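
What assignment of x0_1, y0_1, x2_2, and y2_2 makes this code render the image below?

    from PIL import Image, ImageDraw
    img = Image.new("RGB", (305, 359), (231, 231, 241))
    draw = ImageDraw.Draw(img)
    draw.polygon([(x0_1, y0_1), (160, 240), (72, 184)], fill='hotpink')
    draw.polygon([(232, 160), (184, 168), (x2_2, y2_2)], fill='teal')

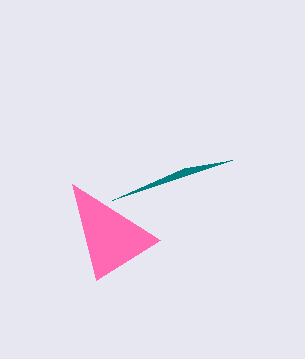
x0_1 = 96, y0_1 = 280, x2_2 = 112, y2_2 = 200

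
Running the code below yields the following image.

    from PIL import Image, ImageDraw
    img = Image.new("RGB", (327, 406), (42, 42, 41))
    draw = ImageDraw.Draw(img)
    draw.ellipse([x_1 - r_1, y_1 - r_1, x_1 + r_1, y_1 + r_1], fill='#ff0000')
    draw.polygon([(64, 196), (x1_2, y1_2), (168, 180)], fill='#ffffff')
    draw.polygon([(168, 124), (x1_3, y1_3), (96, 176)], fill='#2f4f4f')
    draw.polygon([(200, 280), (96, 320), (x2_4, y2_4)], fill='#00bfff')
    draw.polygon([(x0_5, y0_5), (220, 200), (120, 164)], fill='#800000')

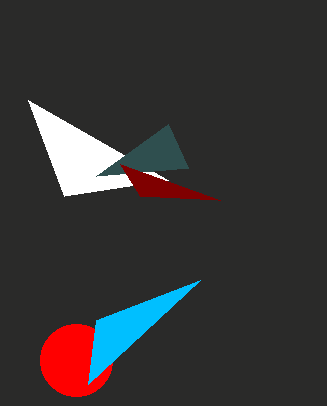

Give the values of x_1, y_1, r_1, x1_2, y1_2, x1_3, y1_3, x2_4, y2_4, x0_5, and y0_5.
x_1 = 76; y_1 = 360; r_1 = 36; x1_2 = 28; y1_2 = 100; x1_3 = 188; y1_3 = 168; x2_4 = 88; y2_4 = 384; x0_5 = 140; y0_5 = 196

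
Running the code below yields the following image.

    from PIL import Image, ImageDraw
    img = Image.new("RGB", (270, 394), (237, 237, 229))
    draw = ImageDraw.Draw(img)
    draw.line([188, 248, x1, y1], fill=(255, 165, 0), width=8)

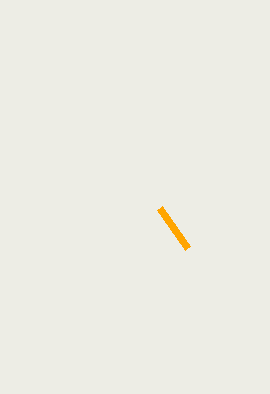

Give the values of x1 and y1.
x1 = 160, y1 = 208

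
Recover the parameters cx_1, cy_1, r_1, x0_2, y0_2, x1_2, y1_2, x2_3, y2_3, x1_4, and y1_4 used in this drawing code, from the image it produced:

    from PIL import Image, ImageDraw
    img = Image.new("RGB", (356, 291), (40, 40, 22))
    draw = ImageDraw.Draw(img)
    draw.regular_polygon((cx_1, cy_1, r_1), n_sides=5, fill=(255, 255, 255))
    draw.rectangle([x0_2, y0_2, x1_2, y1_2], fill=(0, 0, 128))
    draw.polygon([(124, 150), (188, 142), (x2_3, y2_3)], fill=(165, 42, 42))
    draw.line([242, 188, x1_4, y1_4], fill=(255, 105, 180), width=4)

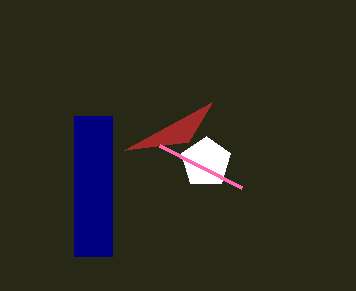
cx_1 = 206
cy_1 = 162
r_1 = 26
x0_2 = 74
y0_2 = 116
x1_2 = 112
y1_2 = 256
x2_3 = 212
y2_3 = 102
x1_4 = 160
y1_4 = 146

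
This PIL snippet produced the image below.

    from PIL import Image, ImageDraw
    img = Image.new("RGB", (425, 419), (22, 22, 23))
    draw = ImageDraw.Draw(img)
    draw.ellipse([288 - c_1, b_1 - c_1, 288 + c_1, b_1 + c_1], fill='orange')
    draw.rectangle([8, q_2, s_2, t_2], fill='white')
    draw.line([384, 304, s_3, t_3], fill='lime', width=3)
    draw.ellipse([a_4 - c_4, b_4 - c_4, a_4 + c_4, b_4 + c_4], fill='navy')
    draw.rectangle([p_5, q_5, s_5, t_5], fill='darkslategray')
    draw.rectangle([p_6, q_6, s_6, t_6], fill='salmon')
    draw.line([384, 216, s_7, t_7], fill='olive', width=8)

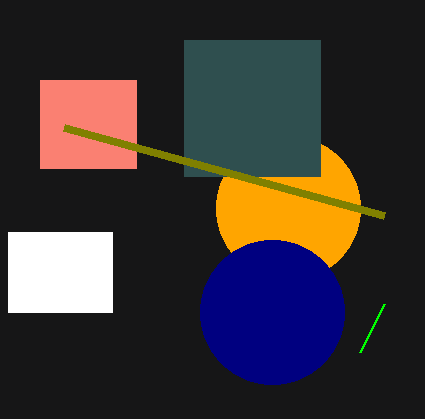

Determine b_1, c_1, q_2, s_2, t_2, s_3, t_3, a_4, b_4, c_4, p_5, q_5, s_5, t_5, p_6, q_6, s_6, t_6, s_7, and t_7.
b_1 = 208; c_1 = 72; q_2 = 232; s_2 = 112; t_2 = 312; s_3 = 360; t_3 = 352; a_4 = 272; b_4 = 312; c_4 = 72; p_5 = 184; q_5 = 40; s_5 = 320; t_5 = 176; p_6 = 40; q_6 = 80; s_6 = 136; t_6 = 168; s_7 = 64; t_7 = 128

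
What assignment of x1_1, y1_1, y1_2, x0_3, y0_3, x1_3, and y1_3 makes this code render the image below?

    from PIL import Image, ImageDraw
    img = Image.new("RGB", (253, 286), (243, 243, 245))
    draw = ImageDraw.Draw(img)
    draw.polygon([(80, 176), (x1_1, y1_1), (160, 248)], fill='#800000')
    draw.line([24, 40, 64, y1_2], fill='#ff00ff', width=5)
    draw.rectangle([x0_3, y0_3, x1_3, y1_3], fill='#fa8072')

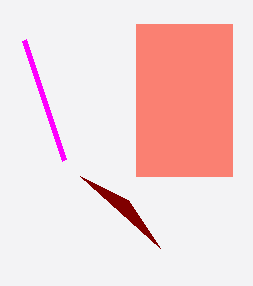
x1_1 = 128
y1_1 = 200
y1_2 = 160
x0_3 = 136
y0_3 = 24
x1_3 = 232
y1_3 = 176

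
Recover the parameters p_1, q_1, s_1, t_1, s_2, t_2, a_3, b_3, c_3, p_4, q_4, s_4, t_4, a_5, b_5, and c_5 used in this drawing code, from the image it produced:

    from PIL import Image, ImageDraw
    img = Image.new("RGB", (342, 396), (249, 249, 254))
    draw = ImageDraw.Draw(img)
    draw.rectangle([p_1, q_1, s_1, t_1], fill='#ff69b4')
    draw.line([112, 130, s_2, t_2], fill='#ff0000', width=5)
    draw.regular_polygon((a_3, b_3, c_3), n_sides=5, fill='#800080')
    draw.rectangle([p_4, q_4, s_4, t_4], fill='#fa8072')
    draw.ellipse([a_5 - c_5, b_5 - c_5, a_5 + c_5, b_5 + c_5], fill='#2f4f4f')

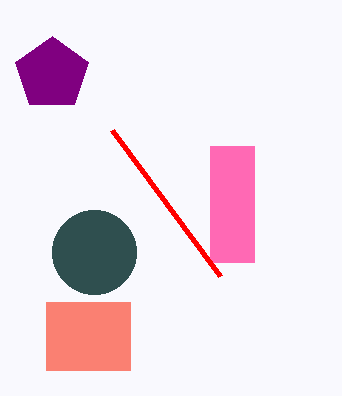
p_1 = 210; q_1 = 146; s_1 = 254; t_1 = 262; s_2 = 220; t_2 = 276; a_3 = 52; b_3 = 74; c_3 = 38; p_4 = 46; q_4 = 302; s_4 = 130; t_4 = 370; a_5 = 94; b_5 = 252; c_5 = 42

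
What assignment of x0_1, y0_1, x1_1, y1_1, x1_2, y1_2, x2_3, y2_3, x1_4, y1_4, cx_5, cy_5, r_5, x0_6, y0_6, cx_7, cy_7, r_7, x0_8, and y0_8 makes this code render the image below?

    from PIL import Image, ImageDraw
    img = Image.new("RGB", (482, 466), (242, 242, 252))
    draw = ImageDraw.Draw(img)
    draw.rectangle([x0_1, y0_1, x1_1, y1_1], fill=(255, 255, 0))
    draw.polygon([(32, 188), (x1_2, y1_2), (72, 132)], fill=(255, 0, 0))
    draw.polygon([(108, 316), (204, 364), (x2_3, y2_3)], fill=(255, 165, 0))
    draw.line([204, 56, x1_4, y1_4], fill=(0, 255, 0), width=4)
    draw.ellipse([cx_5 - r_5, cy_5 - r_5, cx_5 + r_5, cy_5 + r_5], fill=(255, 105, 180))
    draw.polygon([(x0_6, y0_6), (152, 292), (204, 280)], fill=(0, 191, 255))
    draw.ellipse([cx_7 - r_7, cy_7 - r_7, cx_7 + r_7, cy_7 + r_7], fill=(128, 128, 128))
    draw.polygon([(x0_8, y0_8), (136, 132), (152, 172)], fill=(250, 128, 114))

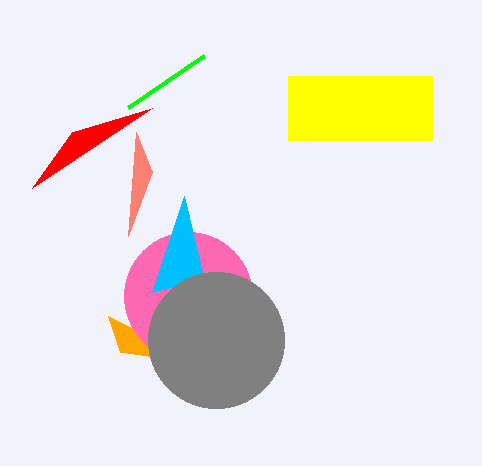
x0_1 = 288, y0_1 = 76, x1_1 = 432, y1_1 = 140, x1_2 = 152, y1_2 = 108, x2_3 = 120, y2_3 = 352, x1_4 = 128, y1_4 = 108, cx_5 = 188, cy_5 = 296, r_5 = 64, x0_6 = 184, y0_6 = 196, cx_7 = 216, cy_7 = 340, r_7 = 68, x0_8 = 128, y0_8 = 236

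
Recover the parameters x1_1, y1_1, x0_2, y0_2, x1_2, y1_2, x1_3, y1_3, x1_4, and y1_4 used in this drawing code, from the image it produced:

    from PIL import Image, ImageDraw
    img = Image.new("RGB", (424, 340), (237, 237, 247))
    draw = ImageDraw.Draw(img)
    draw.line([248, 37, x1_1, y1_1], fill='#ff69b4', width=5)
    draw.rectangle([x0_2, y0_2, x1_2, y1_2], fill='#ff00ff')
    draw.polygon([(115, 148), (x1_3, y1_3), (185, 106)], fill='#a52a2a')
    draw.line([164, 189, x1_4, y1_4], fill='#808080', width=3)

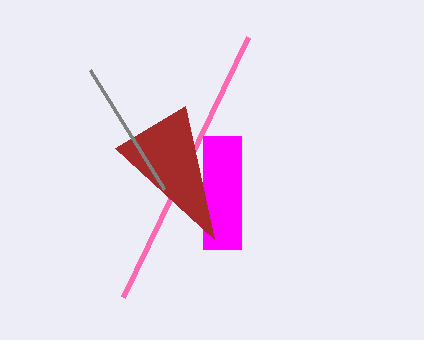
x1_1 = 123, y1_1 = 297, x0_2 = 203, y0_2 = 136, x1_2 = 241, y1_2 = 249, x1_3 = 214, y1_3 = 239, x1_4 = 90, y1_4 = 70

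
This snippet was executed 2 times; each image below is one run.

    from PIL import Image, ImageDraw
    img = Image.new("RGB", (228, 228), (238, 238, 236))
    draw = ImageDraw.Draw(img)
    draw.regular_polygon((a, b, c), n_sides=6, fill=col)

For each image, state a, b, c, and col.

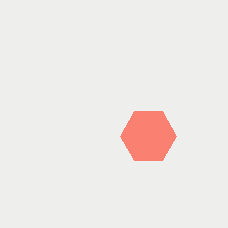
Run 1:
a = 148; b = 136; c = 28; col = 'salmon'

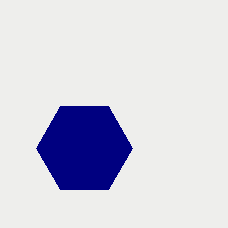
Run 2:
a = 84
b = 148
c = 48
col = 'navy'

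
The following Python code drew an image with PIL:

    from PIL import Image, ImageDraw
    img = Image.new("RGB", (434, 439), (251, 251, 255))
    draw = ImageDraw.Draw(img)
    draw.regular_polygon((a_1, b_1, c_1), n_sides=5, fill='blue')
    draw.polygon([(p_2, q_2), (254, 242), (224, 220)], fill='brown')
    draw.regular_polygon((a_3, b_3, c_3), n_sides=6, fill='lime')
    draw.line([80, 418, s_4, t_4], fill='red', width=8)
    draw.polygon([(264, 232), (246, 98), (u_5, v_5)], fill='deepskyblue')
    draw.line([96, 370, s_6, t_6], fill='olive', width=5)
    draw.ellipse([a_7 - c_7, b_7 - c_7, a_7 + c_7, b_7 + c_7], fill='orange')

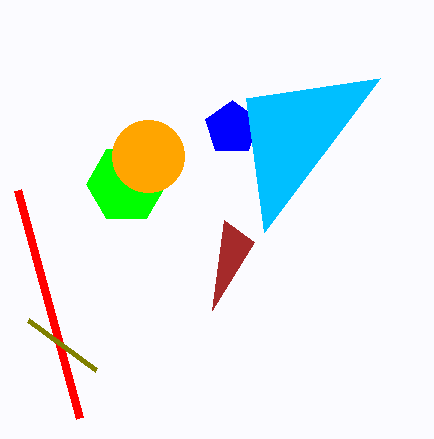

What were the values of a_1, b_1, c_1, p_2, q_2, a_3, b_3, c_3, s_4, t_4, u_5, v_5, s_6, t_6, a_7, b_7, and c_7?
a_1 = 232, b_1 = 128, c_1 = 28, p_2 = 212, q_2 = 310, a_3 = 126, b_3 = 184, c_3 = 40, s_4 = 18, t_4 = 190, u_5 = 380, v_5 = 78, s_6 = 28, t_6 = 320, a_7 = 148, b_7 = 156, c_7 = 36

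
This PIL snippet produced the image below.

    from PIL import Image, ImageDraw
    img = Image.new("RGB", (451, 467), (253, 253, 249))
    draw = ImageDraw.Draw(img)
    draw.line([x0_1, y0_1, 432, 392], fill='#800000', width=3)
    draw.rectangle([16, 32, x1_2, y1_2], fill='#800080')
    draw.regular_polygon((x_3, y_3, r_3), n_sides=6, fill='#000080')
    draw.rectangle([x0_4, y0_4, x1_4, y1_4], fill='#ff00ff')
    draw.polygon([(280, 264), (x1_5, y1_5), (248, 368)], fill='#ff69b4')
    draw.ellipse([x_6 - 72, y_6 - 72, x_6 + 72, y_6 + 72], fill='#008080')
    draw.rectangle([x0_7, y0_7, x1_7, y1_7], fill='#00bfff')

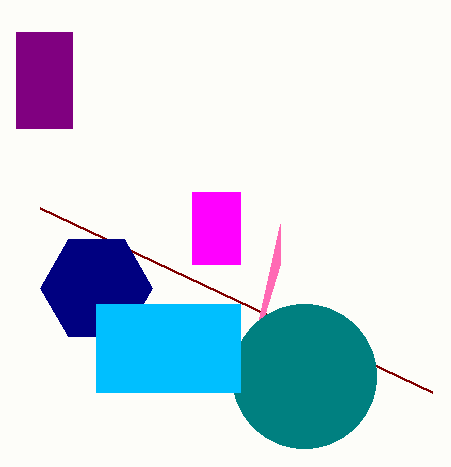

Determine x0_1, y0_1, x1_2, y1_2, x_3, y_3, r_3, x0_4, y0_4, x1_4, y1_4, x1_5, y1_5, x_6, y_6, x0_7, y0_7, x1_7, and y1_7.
x0_1 = 40, y0_1 = 208, x1_2 = 72, y1_2 = 128, x_3 = 96, y_3 = 288, r_3 = 56, x0_4 = 192, y0_4 = 192, x1_4 = 240, y1_4 = 264, x1_5 = 280, y1_5 = 224, x_6 = 304, y_6 = 376, x0_7 = 96, y0_7 = 304, x1_7 = 240, y1_7 = 392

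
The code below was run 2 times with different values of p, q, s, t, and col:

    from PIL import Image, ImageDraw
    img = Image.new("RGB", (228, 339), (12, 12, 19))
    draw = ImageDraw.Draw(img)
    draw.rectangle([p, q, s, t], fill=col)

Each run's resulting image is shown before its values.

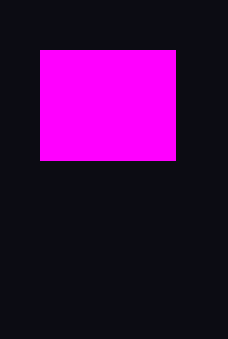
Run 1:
p = 40, q = 50, s = 175, t = 160, col = 'magenta'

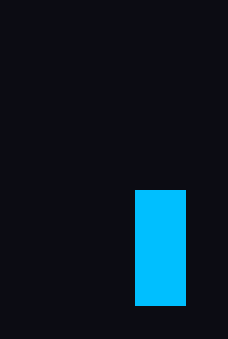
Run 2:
p = 135; q = 190; s = 185; t = 305; col = 'deepskyblue'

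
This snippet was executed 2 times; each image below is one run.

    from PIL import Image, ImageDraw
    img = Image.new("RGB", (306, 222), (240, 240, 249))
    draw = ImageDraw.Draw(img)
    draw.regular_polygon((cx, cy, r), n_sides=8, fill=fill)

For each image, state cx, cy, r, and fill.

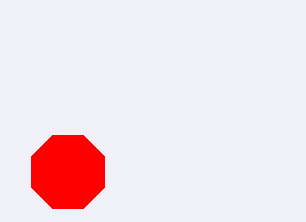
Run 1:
cx = 68, cy = 172, r = 40, fill = 'red'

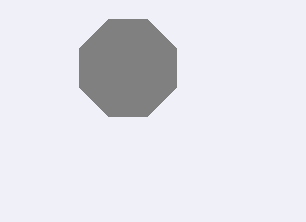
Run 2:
cx = 128; cy = 68; r = 52; fill = 'gray'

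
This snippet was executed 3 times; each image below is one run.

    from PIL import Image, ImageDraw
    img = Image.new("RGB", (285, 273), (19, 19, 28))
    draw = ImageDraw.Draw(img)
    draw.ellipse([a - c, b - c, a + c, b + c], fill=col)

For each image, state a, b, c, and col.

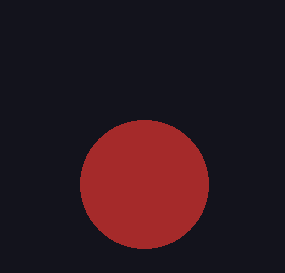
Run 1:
a = 144, b = 184, c = 64, col = 'brown'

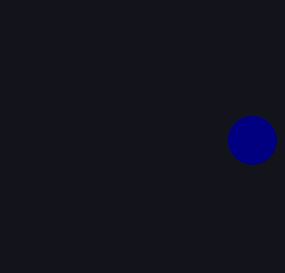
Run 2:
a = 252
b = 140
c = 24
col = 'navy'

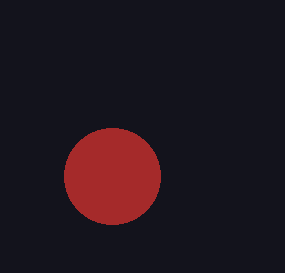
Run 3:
a = 112, b = 176, c = 48, col = 'brown'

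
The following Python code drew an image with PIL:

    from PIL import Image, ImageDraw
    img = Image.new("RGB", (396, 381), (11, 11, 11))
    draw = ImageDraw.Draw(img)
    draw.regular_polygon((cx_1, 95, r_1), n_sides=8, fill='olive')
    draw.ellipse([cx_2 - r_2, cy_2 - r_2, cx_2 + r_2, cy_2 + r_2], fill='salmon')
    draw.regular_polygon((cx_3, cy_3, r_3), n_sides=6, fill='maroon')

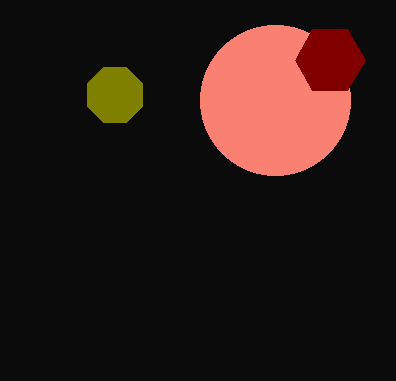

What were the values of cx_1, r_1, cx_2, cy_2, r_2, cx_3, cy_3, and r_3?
cx_1 = 115; r_1 = 30; cx_2 = 275; cy_2 = 100; r_2 = 75; cx_3 = 330; cy_3 = 60; r_3 = 35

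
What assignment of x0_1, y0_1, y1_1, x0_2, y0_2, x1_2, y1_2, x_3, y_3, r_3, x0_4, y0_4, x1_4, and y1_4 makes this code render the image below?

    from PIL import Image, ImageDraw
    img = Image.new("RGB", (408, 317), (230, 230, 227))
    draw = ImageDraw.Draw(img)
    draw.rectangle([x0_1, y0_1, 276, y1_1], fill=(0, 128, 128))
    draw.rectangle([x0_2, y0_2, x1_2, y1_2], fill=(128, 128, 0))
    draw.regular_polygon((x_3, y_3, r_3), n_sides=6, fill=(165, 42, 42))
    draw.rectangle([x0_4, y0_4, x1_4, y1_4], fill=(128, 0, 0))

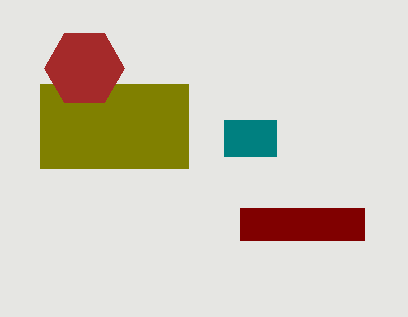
x0_1 = 224
y0_1 = 120
y1_1 = 156
x0_2 = 40
y0_2 = 84
x1_2 = 188
y1_2 = 168
x_3 = 84
y_3 = 68
r_3 = 40
x0_4 = 240
y0_4 = 208
x1_4 = 364
y1_4 = 240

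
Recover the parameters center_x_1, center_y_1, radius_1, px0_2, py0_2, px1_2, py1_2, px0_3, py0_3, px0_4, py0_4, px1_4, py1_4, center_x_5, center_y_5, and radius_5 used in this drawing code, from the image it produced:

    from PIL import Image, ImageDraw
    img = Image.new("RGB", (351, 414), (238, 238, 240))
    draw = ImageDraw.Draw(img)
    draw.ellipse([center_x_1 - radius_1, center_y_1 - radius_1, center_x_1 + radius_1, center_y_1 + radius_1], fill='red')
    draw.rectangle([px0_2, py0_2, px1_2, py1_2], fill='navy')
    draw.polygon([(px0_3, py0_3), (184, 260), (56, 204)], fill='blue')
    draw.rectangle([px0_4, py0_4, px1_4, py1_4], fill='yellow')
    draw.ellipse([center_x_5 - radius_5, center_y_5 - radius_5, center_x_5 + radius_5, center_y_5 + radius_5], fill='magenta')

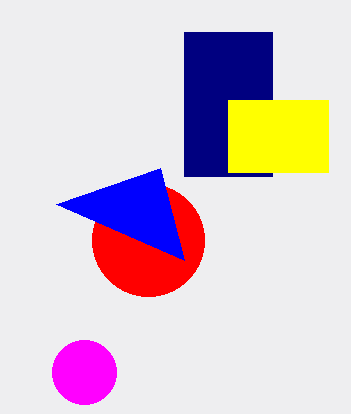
center_x_1 = 148
center_y_1 = 240
radius_1 = 56
px0_2 = 184
py0_2 = 32
px1_2 = 272
py1_2 = 176
px0_3 = 160
py0_3 = 168
px0_4 = 228
py0_4 = 100
px1_4 = 328
py1_4 = 172
center_x_5 = 84
center_y_5 = 372
radius_5 = 32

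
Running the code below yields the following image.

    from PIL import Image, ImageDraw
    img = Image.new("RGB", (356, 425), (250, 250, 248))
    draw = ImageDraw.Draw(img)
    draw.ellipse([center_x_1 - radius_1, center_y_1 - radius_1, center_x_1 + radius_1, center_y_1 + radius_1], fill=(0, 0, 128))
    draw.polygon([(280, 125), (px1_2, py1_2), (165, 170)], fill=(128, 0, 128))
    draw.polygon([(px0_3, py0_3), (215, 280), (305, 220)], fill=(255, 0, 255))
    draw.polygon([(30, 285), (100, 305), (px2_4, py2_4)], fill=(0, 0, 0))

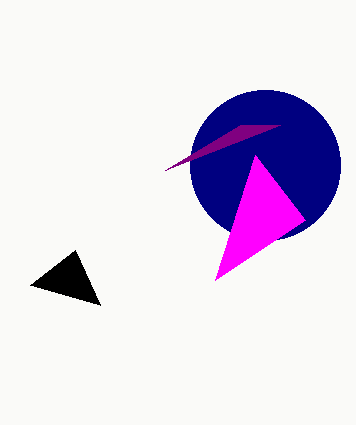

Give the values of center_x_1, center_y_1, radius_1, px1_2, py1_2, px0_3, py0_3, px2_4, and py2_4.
center_x_1 = 265, center_y_1 = 165, radius_1 = 75, px1_2 = 240, py1_2 = 125, px0_3 = 255, py0_3 = 155, px2_4 = 75, py2_4 = 250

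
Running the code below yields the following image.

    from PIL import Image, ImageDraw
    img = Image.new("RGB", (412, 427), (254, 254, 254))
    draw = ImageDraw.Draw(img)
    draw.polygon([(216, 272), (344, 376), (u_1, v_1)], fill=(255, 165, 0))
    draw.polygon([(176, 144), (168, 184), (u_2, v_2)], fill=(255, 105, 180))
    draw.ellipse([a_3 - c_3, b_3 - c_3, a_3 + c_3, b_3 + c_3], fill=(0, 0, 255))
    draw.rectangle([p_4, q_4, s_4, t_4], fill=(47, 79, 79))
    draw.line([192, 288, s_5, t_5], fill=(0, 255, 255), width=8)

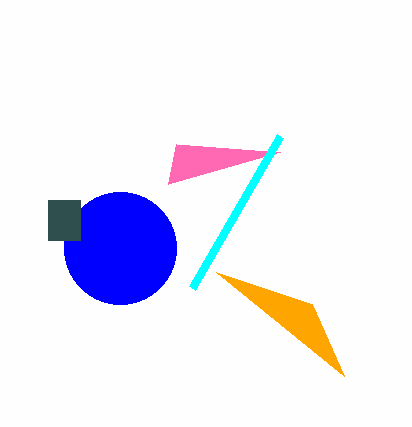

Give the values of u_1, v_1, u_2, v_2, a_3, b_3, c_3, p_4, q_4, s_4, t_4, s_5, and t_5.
u_1 = 312
v_1 = 304
u_2 = 280
v_2 = 152
a_3 = 120
b_3 = 248
c_3 = 56
p_4 = 48
q_4 = 200
s_4 = 80
t_4 = 240
s_5 = 280
t_5 = 136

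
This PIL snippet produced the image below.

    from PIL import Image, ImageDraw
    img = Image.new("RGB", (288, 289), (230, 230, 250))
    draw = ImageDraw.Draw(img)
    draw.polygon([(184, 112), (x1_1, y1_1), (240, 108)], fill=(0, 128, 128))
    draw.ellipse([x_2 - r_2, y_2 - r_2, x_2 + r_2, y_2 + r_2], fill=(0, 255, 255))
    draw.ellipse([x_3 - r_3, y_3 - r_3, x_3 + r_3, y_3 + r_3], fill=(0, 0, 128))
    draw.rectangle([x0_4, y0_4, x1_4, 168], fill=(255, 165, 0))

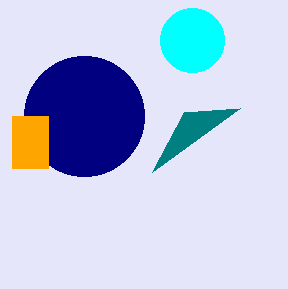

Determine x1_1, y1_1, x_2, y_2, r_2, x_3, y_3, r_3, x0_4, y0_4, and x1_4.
x1_1 = 152, y1_1 = 172, x_2 = 192, y_2 = 40, r_2 = 32, x_3 = 84, y_3 = 116, r_3 = 60, x0_4 = 12, y0_4 = 116, x1_4 = 48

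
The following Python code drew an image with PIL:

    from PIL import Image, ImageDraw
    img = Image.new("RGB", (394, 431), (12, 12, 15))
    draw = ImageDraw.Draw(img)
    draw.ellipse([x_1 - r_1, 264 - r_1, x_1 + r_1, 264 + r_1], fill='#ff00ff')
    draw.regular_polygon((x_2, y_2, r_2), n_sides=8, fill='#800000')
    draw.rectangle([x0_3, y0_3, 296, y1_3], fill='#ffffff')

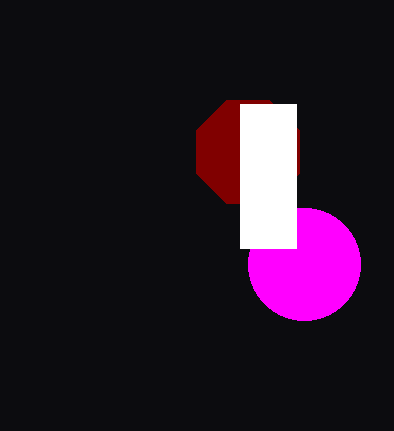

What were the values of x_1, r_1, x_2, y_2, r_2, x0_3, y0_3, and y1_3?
x_1 = 304
r_1 = 56
x_2 = 248
y_2 = 152
r_2 = 56
x0_3 = 240
y0_3 = 104
y1_3 = 248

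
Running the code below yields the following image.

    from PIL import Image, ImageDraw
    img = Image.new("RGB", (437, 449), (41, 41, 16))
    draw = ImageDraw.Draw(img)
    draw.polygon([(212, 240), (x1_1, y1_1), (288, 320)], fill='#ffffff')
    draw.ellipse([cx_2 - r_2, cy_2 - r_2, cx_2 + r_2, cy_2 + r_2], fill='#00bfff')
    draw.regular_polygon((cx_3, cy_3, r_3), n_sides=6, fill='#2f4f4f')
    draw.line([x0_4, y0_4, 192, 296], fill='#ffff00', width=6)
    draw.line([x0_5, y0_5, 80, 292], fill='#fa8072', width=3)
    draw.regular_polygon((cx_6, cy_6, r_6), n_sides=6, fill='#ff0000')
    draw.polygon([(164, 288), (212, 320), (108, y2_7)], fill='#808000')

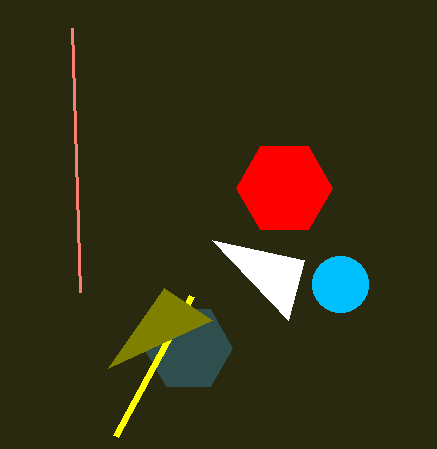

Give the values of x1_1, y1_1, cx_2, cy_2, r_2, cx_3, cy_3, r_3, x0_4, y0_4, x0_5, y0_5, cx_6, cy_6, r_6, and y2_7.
x1_1 = 304, y1_1 = 260, cx_2 = 340, cy_2 = 284, r_2 = 28, cx_3 = 188, cy_3 = 348, r_3 = 44, x0_4 = 116, y0_4 = 436, x0_5 = 72, y0_5 = 28, cx_6 = 284, cy_6 = 188, r_6 = 48, y2_7 = 368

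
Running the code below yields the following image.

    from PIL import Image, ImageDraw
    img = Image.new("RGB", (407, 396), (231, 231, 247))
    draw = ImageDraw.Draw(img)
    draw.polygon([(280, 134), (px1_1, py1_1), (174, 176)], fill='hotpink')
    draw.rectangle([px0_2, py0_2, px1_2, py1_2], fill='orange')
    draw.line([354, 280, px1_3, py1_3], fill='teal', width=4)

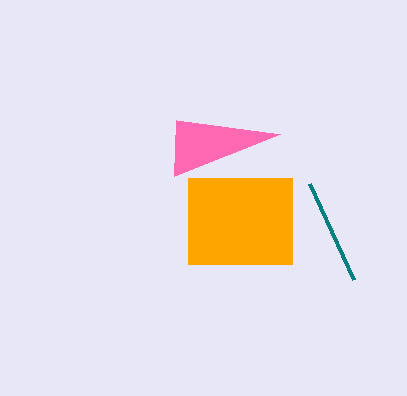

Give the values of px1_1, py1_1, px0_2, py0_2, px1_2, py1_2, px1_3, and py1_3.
px1_1 = 176
py1_1 = 120
px0_2 = 188
py0_2 = 178
px1_2 = 292
py1_2 = 264
px1_3 = 310
py1_3 = 184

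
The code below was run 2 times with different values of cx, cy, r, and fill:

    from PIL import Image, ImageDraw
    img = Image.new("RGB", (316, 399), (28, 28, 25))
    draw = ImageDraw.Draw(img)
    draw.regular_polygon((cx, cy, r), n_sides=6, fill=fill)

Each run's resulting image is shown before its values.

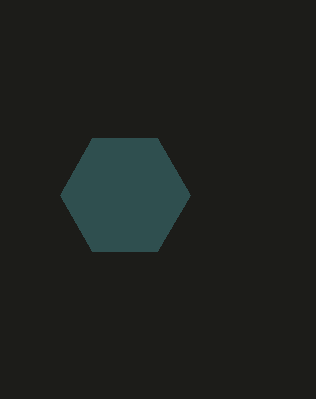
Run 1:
cx = 125, cy = 195, r = 65, fill = 'darkslategray'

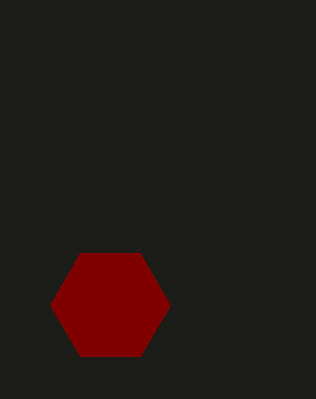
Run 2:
cx = 110, cy = 305, r = 60, fill = 'maroon'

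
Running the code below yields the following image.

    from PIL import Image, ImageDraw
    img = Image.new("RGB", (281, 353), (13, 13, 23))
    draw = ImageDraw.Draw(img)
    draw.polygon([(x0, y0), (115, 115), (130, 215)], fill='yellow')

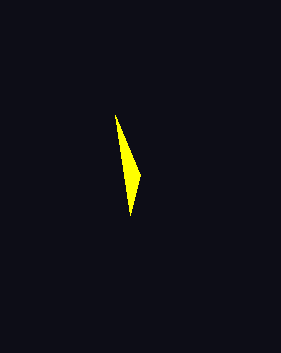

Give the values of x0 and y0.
x0 = 140
y0 = 175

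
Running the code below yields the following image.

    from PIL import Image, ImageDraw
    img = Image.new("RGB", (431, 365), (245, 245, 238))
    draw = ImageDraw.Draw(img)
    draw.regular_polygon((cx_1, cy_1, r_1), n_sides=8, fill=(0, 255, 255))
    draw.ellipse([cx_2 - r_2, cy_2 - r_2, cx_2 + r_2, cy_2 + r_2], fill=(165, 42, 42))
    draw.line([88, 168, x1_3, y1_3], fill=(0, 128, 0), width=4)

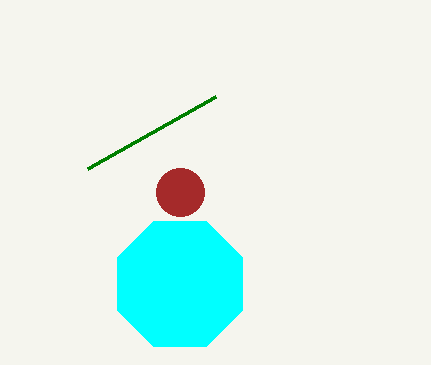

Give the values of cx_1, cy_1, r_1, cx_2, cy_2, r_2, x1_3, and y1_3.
cx_1 = 180
cy_1 = 284
r_1 = 68
cx_2 = 180
cy_2 = 192
r_2 = 24
x1_3 = 216
y1_3 = 96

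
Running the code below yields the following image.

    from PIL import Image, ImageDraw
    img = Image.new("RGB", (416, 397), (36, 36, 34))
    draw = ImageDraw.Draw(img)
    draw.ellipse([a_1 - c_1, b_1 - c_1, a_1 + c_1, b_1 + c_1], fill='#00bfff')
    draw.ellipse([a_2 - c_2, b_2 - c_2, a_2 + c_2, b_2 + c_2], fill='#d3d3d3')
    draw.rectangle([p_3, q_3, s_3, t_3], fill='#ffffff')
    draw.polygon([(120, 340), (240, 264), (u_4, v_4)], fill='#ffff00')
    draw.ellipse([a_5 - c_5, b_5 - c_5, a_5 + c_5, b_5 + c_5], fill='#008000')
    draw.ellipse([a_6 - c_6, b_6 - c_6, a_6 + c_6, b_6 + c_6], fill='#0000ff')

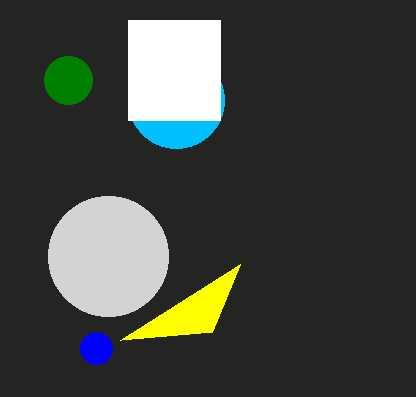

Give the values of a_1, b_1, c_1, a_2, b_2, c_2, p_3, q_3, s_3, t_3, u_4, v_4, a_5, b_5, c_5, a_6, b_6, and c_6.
a_1 = 176, b_1 = 100, c_1 = 48, a_2 = 108, b_2 = 256, c_2 = 60, p_3 = 128, q_3 = 20, s_3 = 220, t_3 = 120, u_4 = 212, v_4 = 332, a_5 = 68, b_5 = 80, c_5 = 24, a_6 = 96, b_6 = 348, c_6 = 16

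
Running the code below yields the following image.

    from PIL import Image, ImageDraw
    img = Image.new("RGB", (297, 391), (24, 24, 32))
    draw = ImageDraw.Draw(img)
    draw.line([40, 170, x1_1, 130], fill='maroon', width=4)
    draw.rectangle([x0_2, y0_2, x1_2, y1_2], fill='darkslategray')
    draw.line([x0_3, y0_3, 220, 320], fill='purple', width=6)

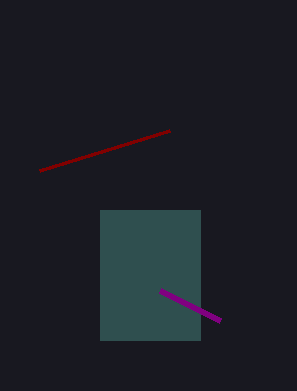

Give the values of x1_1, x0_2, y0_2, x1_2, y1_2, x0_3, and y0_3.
x1_1 = 170, x0_2 = 100, y0_2 = 210, x1_2 = 200, y1_2 = 340, x0_3 = 160, y0_3 = 290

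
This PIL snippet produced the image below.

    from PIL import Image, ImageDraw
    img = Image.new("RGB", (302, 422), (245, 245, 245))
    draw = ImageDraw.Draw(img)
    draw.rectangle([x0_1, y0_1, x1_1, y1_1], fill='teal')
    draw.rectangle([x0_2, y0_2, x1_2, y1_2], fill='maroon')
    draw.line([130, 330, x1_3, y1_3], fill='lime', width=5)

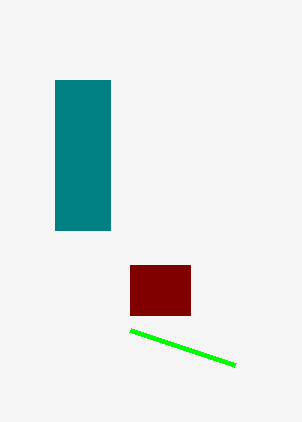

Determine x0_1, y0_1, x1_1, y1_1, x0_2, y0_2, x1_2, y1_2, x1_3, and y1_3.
x0_1 = 55
y0_1 = 80
x1_1 = 110
y1_1 = 230
x0_2 = 130
y0_2 = 265
x1_2 = 190
y1_2 = 315
x1_3 = 235
y1_3 = 365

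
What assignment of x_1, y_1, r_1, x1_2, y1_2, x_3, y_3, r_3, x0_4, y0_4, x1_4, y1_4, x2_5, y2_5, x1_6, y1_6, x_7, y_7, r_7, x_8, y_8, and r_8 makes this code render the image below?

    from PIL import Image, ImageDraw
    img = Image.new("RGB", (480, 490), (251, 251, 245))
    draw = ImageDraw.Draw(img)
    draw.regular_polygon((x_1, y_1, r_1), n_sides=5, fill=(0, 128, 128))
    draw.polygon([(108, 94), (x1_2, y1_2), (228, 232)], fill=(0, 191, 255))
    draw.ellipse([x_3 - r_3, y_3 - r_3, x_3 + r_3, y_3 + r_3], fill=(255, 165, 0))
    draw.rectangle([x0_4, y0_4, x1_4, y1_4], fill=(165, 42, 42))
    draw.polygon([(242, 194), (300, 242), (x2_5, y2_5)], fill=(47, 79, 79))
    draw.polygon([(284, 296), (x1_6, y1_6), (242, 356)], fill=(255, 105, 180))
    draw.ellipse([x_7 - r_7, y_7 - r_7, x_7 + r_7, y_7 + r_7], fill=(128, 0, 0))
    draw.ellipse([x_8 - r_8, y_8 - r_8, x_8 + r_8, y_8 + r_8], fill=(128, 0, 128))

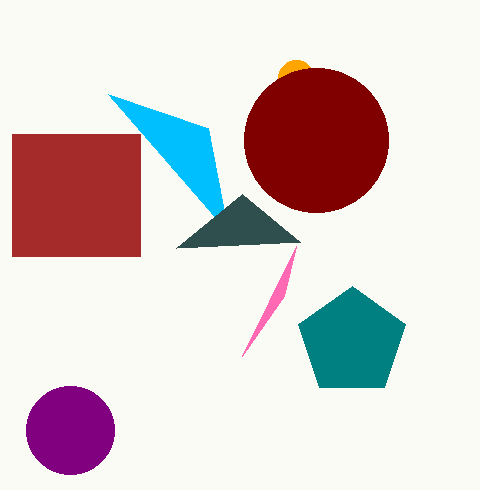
x_1 = 352
y_1 = 342
r_1 = 56
x1_2 = 208
y1_2 = 128
x_3 = 296
y_3 = 78
r_3 = 18
x0_4 = 12
y0_4 = 134
x1_4 = 140
y1_4 = 256
x2_5 = 176
y2_5 = 248
x1_6 = 296
y1_6 = 246
x_7 = 316
y_7 = 140
r_7 = 72
x_8 = 70
y_8 = 430
r_8 = 44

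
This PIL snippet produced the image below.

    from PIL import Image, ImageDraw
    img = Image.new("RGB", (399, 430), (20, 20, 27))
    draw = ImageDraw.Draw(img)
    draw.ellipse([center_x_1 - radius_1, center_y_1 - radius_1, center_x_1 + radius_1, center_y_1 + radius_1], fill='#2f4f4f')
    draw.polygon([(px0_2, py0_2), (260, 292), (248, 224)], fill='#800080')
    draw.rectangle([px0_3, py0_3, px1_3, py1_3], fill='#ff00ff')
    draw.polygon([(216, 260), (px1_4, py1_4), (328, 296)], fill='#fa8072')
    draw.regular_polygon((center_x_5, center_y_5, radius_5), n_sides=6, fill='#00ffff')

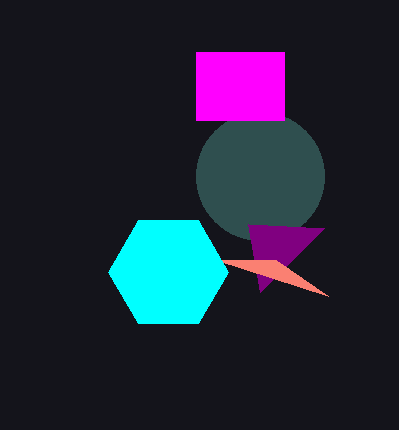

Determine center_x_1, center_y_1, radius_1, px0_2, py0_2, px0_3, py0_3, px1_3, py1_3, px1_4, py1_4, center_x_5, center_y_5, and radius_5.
center_x_1 = 260
center_y_1 = 176
radius_1 = 64
px0_2 = 324
py0_2 = 228
px0_3 = 196
py0_3 = 52
px1_3 = 284
py1_3 = 120
px1_4 = 276
py1_4 = 260
center_x_5 = 168
center_y_5 = 272
radius_5 = 60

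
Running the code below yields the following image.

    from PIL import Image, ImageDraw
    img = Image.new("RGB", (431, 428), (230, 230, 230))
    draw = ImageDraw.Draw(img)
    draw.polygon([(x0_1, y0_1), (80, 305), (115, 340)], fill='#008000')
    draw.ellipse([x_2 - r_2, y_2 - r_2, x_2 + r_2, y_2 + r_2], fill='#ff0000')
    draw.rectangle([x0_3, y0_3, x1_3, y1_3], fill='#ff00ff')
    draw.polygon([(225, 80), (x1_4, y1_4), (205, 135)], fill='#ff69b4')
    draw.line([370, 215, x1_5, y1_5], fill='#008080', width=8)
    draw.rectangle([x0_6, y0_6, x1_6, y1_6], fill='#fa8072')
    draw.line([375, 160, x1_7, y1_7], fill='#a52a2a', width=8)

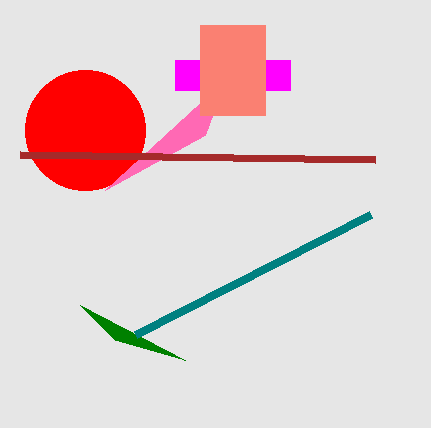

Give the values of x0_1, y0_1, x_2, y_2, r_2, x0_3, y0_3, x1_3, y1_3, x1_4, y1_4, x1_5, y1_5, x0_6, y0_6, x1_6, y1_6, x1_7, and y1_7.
x0_1 = 185, y0_1 = 360, x_2 = 85, y_2 = 130, r_2 = 60, x0_3 = 175, y0_3 = 60, x1_3 = 290, y1_3 = 90, x1_4 = 105, y1_4 = 190, x1_5 = 135, y1_5 = 335, x0_6 = 200, y0_6 = 25, x1_6 = 265, y1_6 = 115, x1_7 = 20, y1_7 = 155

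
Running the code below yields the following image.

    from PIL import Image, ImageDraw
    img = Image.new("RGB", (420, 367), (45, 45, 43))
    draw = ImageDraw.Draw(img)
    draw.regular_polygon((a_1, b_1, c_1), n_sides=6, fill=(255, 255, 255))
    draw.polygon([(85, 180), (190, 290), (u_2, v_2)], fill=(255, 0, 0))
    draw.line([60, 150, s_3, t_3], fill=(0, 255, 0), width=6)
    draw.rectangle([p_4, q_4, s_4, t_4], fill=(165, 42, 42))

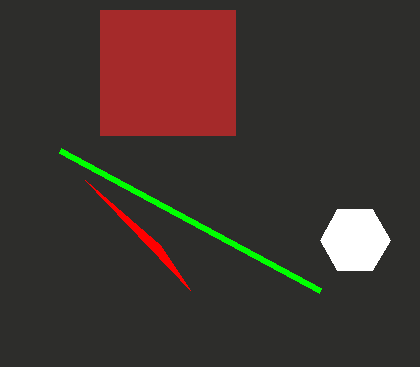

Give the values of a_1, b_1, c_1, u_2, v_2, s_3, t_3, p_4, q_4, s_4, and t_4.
a_1 = 355
b_1 = 240
c_1 = 35
u_2 = 160
v_2 = 245
s_3 = 320
t_3 = 290
p_4 = 100
q_4 = 10
s_4 = 235
t_4 = 135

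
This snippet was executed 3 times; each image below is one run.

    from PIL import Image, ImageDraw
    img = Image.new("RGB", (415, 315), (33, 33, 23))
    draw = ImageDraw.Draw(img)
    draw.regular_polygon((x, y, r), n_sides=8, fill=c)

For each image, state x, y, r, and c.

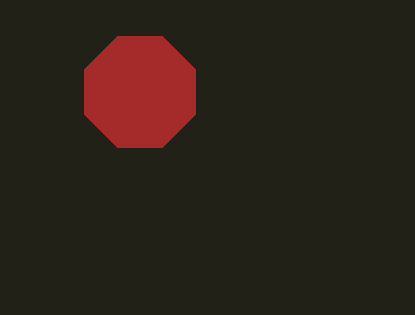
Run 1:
x = 140
y = 92
r = 60
c = 'brown'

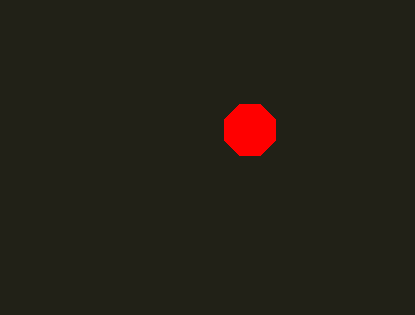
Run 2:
x = 250
y = 130
r = 28
c = 'red'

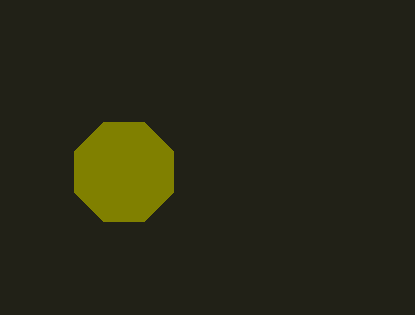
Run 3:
x = 124, y = 172, r = 54, c = 'olive'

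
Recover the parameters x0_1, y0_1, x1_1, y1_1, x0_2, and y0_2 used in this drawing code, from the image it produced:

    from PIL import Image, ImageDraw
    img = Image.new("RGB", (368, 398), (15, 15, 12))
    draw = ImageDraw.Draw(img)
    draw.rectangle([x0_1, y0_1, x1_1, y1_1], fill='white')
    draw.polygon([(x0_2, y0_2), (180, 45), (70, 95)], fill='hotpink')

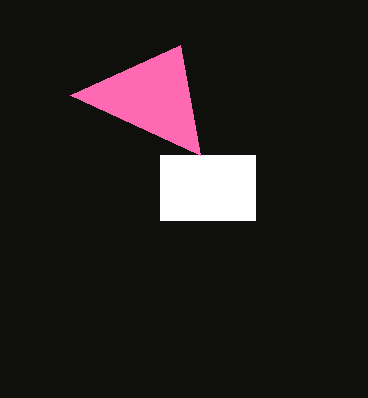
x0_1 = 160
y0_1 = 155
x1_1 = 255
y1_1 = 220
x0_2 = 200
y0_2 = 155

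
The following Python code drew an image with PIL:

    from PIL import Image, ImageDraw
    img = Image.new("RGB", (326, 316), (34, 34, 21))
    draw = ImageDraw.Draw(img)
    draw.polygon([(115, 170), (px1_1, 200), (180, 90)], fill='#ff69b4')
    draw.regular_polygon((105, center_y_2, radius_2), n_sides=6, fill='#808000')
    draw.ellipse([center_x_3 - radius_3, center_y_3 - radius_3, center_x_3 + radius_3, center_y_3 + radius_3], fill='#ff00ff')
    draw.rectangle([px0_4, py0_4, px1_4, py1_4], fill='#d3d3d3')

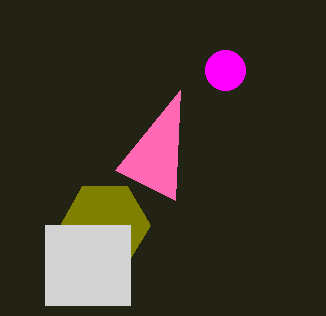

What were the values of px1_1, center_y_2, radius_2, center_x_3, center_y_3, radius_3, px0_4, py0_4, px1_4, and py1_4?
px1_1 = 175, center_y_2 = 225, radius_2 = 45, center_x_3 = 225, center_y_3 = 70, radius_3 = 20, px0_4 = 45, py0_4 = 225, px1_4 = 130, py1_4 = 305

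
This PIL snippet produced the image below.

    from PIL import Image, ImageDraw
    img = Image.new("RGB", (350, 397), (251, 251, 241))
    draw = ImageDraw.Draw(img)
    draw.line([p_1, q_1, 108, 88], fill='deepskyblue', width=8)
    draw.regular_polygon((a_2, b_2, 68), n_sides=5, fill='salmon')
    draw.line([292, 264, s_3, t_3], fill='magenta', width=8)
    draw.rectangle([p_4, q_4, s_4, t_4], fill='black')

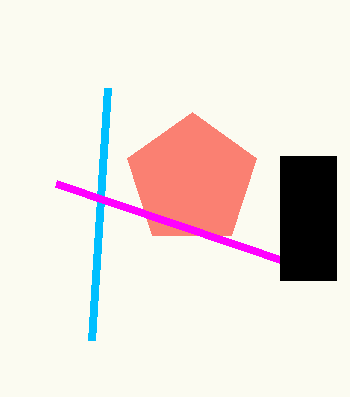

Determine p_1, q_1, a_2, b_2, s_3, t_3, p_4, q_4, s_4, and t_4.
p_1 = 92
q_1 = 340
a_2 = 192
b_2 = 180
s_3 = 56
t_3 = 184
p_4 = 280
q_4 = 156
s_4 = 336
t_4 = 280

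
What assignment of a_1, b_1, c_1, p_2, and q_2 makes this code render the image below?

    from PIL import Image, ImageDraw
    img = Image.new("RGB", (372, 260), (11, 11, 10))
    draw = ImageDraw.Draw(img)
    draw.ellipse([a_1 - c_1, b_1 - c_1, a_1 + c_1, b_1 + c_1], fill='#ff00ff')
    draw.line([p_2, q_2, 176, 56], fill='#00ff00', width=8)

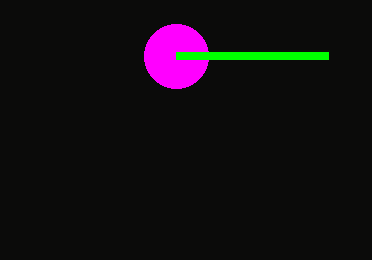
a_1 = 176, b_1 = 56, c_1 = 32, p_2 = 328, q_2 = 56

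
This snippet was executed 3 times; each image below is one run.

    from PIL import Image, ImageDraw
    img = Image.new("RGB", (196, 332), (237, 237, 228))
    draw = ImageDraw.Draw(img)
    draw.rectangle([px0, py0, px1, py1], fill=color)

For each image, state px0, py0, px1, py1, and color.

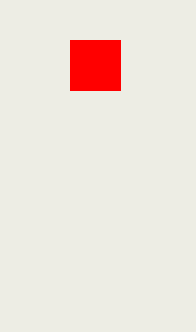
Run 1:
px0 = 70; py0 = 40; px1 = 120; py1 = 90; color = 'red'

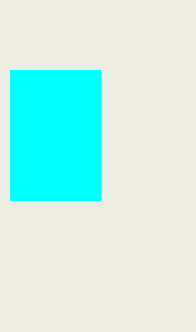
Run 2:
px0 = 10, py0 = 70, px1 = 100, py1 = 200, color = 'cyan'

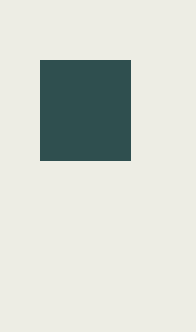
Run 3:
px0 = 40; py0 = 60; px1 = 130; py1 = 160; color = 'darkslategray'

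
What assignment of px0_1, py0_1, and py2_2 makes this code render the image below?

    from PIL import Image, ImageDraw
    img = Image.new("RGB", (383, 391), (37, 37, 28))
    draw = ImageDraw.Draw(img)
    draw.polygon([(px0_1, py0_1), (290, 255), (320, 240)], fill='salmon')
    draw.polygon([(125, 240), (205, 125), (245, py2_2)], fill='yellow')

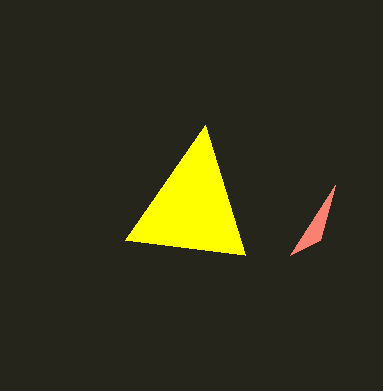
px0_1 = 335; py0_1 = 185; py2_2 = 255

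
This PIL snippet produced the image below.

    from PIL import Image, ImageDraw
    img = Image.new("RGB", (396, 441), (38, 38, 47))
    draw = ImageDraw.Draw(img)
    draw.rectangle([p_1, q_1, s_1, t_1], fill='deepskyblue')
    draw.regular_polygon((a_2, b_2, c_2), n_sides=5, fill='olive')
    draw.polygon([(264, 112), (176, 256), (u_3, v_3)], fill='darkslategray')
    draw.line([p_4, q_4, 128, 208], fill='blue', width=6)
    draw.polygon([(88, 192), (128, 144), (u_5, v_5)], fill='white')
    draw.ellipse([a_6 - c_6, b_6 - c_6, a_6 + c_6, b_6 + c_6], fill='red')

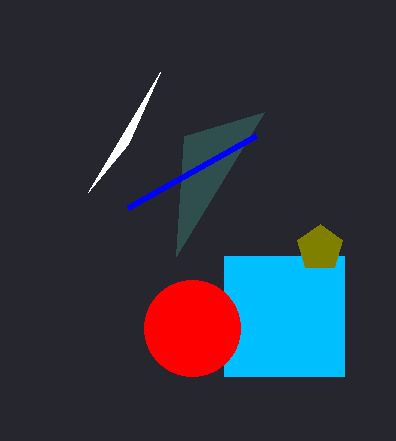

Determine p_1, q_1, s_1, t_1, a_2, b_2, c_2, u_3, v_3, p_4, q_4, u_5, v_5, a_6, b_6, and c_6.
p_1 = 224
q_1 = 256
s_1 = 344
t_1 = 376
a_2 = 320
b_2 = 248
c_2 = 24
u_3 = 184
v_3 = 136
p_4 = 256
q_4 = 136
u_5 = 160
v_5 = 72
a_6 = 192
b_6 = 328
c_6 = 48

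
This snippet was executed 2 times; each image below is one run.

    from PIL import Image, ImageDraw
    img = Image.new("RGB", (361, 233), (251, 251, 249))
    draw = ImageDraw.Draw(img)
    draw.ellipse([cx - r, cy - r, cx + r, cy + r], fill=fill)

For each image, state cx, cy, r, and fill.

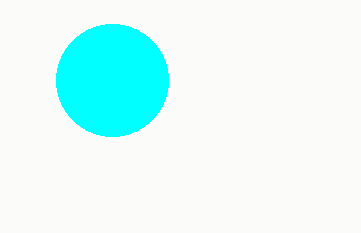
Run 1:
cx = 112; cy = 80; r = 56; fill = 'cyan'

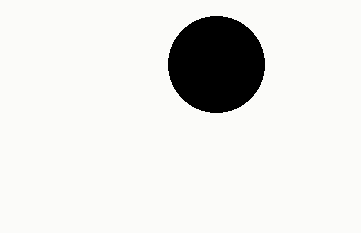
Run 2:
cx = 216, cy = 64, r = 48, fill = 'black'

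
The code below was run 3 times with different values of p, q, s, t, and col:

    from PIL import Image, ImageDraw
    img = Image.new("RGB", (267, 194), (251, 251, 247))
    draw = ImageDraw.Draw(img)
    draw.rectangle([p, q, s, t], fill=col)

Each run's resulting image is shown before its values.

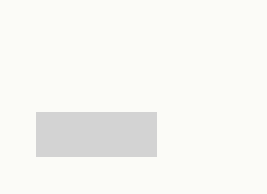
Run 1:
p = 36; q = 112; s = 156; t = 156; col = 'lightgray'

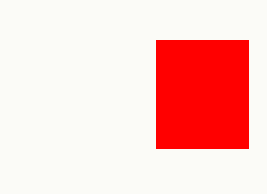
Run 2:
p = 156; q = 40; s = 248; t = 148; col = 'red'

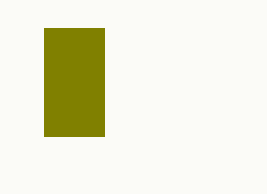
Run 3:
p = 44
q = 28
s = 104
t = 136
col = 'olive'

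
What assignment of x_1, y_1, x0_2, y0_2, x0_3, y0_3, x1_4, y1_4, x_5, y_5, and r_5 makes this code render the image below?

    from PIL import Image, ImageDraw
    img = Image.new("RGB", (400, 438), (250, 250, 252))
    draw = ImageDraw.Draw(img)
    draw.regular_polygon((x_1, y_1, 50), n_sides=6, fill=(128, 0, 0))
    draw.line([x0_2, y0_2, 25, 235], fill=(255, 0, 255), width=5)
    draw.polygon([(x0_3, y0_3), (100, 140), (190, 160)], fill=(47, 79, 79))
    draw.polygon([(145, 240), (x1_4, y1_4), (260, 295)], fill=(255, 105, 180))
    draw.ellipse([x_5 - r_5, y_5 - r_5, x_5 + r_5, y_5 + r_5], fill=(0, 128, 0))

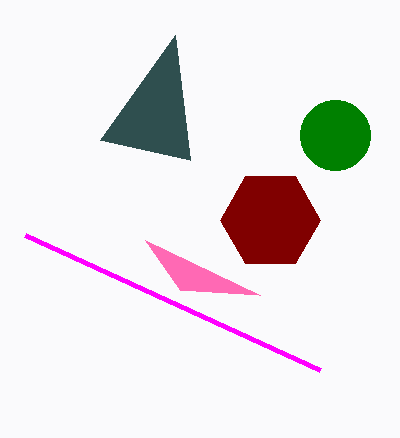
x_1 = 270, y_1 = 220, x0_2 = 320, y0_2 = 370, x0_3 = 175, y0_3 = 35, x1_4 = 180, y1_4 = 290, x_5 = 335, y_5 = 135, r_5 = 35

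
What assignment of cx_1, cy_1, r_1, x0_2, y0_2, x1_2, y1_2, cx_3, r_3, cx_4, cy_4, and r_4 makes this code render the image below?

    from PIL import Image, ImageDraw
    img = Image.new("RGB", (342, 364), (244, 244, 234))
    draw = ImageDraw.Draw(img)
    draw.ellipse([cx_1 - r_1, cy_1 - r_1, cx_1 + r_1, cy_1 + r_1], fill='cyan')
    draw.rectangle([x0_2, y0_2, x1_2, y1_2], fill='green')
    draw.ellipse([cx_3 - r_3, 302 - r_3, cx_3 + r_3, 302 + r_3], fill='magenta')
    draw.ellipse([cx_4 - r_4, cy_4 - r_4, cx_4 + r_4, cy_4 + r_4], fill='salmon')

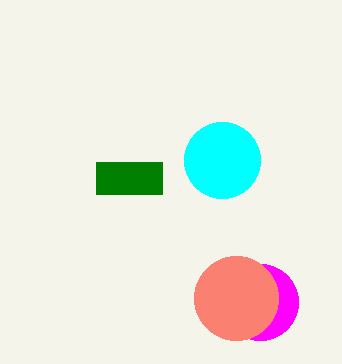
cx_1 = 222
cy_1 = 160
r_1 = 38
x0_2 = 96
y0_2 = 162
x1_2 = 162
y1_2 = 194
cx_3 = 260
r_3 = 38
cx_4 = 236
cy_4 = 298
r_4 = 42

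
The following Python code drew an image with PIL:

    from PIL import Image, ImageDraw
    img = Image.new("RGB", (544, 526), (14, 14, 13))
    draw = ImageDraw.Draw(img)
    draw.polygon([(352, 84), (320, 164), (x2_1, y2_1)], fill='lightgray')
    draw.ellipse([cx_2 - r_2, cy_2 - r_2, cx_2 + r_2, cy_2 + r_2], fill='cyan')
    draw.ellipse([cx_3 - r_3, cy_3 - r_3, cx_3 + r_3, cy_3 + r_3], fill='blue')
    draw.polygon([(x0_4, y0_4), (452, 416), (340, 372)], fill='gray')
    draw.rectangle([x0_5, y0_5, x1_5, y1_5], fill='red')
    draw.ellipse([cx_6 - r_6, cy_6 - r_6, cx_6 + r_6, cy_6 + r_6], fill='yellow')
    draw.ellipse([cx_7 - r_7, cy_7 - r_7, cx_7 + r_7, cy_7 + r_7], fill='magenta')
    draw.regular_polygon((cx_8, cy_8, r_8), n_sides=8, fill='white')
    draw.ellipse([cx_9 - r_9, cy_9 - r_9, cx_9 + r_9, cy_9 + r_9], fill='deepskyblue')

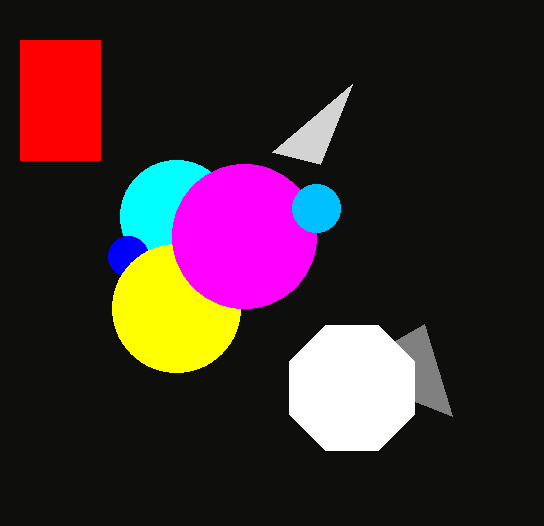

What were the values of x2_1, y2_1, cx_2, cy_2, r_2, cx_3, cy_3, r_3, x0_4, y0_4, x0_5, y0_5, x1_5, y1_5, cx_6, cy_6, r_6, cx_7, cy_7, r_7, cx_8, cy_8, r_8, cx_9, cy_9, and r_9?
x2_1 = 272; y2_1 = 152; cx_2 = 176; cy_2 = 216; r_2 = 56; cx_3 = 128; cy_3 = 256; r_3 = 20; x0_4 = 424; y0_4 = 324; x0_5 = 20; y0_5 = 40; x1_5 = 100; y1_5 = 160; cx_6 = 176; cy_6 = 308; r_6 = 64; cx_7 = 244; cy_7 = 236; r_7 = 72; cx_8 = 352; cy_8 = 388; r_8 = 68; cx_9 = 316; cy_9 = 208; r_9 = 24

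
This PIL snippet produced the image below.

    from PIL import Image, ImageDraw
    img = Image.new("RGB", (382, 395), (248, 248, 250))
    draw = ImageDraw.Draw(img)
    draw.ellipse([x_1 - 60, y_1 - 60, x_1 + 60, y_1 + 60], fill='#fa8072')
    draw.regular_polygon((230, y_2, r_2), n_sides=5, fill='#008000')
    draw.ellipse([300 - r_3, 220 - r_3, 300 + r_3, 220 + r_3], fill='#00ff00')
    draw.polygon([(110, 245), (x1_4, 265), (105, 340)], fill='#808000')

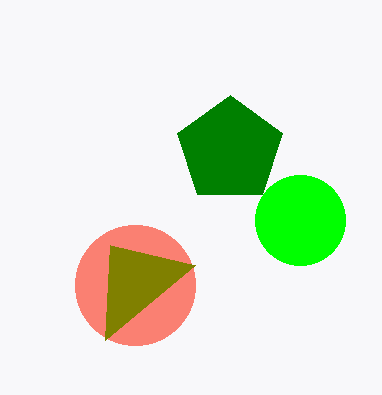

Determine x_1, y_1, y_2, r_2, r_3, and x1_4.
x_1 = 135; y_1 = 285; y_2 = 150; r_2 = 55; r_3 = 45; x1_4 = 195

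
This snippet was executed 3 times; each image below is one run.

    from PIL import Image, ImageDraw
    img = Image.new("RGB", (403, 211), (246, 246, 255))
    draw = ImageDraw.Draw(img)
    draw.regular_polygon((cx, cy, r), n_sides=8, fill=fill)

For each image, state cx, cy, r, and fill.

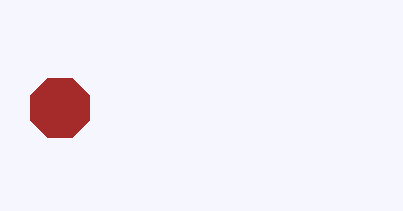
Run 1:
cx = 60, cy = 108, r = 32, fill = 'brown'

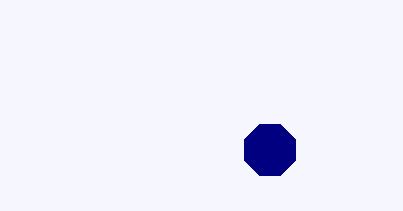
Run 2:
cx = 270
cy = 150
r = 28
fill = 'navy'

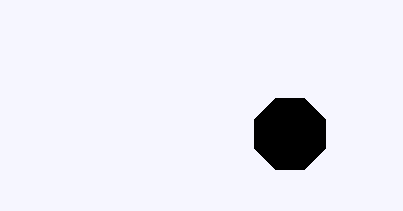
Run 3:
cx = 290, cy = 134, r = 38, fill = 'black'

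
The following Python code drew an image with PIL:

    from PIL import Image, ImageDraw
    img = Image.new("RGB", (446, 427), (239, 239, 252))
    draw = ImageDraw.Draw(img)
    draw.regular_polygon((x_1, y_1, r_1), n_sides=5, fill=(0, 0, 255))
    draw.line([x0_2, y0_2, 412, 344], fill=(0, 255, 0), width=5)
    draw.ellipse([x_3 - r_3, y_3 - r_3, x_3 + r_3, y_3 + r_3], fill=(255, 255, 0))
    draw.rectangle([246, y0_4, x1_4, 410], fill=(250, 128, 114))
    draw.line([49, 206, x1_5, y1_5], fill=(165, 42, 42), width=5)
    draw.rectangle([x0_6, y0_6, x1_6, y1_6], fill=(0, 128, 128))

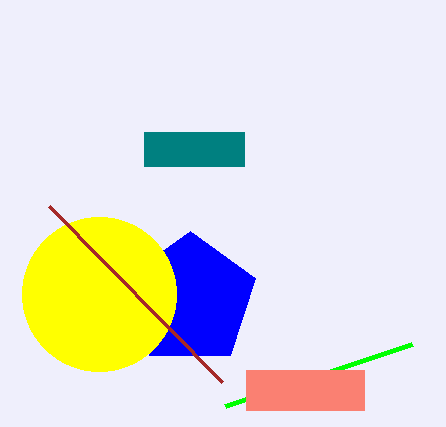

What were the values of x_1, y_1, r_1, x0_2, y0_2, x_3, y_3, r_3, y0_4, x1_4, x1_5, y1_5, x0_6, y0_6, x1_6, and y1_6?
x_1 = 190, y_1 = 300, r_1 = 69, x0_2 = 225, y0_2 = 406, x_3 = 99, y_3 = 294, r_3 = 77, y0_4 = 370, x1_4 = 364, x1_5 = 222, y1_5 = 382, x0_6 = 144, y0_6 = 132, x1_6 = 244, y1_6 = 166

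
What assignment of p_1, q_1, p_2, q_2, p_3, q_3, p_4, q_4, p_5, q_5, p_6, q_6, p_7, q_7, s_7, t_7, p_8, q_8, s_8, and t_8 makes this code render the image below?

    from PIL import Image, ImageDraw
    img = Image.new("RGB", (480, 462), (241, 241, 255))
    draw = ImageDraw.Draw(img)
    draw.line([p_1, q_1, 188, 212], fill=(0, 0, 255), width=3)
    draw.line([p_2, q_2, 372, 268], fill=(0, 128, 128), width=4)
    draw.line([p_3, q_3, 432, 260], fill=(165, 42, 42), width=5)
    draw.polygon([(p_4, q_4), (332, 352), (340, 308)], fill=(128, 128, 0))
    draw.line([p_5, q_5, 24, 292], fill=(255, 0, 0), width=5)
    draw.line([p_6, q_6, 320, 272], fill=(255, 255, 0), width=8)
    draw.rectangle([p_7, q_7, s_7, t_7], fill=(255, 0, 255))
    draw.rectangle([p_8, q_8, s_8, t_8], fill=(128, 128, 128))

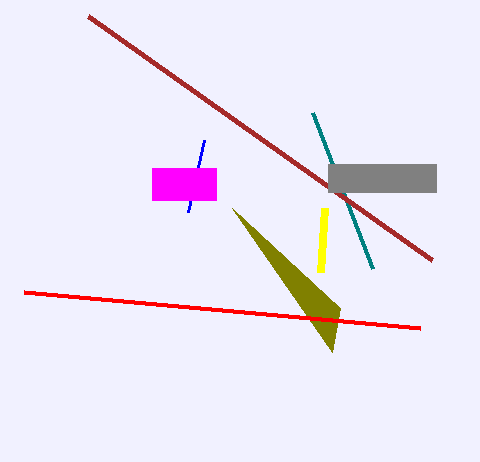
p_1 = 204
q_1 = 140
p_2 = 312
q_2 = 112
p_3 = 88
q_3 = 16
p_4 = 232
q_4 = 208
p_5 = 420
q_5 = 328
p_6 = 324
q_6 = 208
p_7 = 152
q_7 = 168
s_7 = 216
t_7 = 200
p_8 = 328
q_8 = 164
s_8 = 436
t_8 = 192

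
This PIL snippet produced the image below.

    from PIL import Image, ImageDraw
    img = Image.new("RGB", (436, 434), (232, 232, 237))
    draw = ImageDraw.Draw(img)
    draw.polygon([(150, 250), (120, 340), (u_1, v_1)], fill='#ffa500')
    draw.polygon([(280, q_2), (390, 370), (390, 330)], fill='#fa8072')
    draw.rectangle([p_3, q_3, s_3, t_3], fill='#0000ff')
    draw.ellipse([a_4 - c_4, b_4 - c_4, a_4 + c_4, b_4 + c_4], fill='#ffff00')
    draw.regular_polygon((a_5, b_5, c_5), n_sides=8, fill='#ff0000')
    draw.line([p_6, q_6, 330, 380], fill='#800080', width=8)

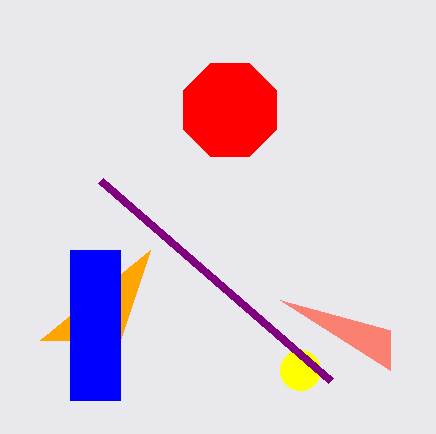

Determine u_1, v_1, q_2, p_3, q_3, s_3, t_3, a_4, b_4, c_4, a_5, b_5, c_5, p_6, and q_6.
u_1 = 40; v_1 = 340; q_2 = 300; p_3 = 70; q_3 = 250; s_3 = 120; t_3 = 400; a_4 = 300; b_4 = 370; c_4 = 20; a_5 = 230; b_5 = 110; c_5 = 50; p_6 = 100; q_6 = 180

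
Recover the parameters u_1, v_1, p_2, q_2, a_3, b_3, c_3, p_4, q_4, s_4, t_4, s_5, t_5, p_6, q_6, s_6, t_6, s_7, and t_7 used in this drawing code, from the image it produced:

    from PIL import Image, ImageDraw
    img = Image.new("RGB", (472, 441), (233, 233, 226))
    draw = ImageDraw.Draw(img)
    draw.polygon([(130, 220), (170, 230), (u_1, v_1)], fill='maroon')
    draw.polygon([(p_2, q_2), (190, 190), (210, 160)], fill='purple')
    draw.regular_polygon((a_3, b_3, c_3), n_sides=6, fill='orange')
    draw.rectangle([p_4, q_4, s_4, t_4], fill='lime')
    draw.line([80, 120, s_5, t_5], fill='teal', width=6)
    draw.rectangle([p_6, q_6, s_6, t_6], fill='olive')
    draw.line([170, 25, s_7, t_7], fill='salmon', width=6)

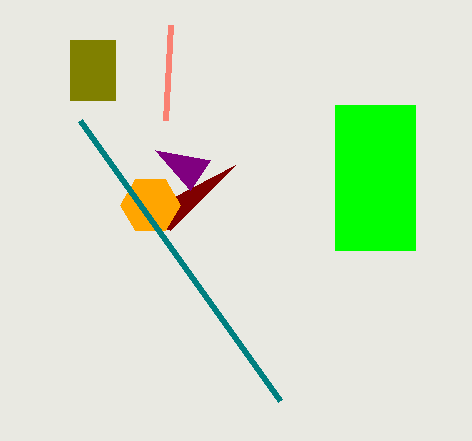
u_1 = 235, v_1 = 165, p_2 = 155, q_2 = 150, a_3 = 150, b_3 = 205, c_3 = 30, p_4 = 335, q_4 = 105, s_4 = 415, t_4 = 250, s_5 = 280, t_5 = 400, p_6 = 70, q_6 = 40, s_6 = 115, t_6 = 100, s_7 = 165, t_7 = 120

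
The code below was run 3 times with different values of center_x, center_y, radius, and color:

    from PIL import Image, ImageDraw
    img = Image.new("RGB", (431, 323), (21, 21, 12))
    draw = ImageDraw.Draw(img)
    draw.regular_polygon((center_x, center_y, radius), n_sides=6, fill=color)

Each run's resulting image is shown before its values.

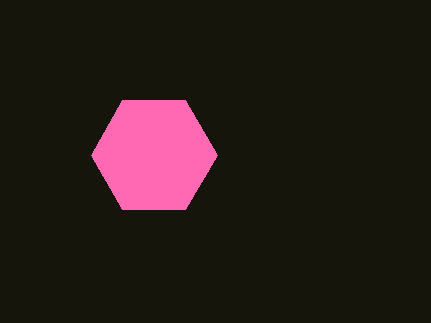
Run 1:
center_x = 154; center_y = 155; radius = 63; color = 'hotpink'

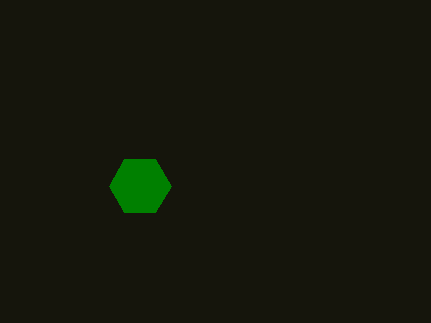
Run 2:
center_x = 140; center_y = 186; radius = 31; color = 'green'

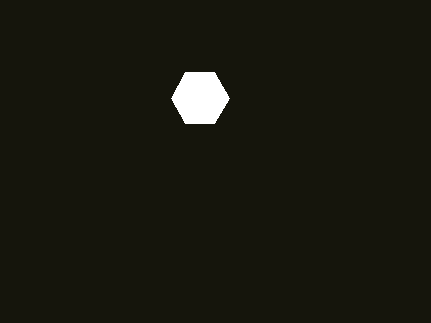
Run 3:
center_x = 200; center_y = 98; radius = 29; color = 'white'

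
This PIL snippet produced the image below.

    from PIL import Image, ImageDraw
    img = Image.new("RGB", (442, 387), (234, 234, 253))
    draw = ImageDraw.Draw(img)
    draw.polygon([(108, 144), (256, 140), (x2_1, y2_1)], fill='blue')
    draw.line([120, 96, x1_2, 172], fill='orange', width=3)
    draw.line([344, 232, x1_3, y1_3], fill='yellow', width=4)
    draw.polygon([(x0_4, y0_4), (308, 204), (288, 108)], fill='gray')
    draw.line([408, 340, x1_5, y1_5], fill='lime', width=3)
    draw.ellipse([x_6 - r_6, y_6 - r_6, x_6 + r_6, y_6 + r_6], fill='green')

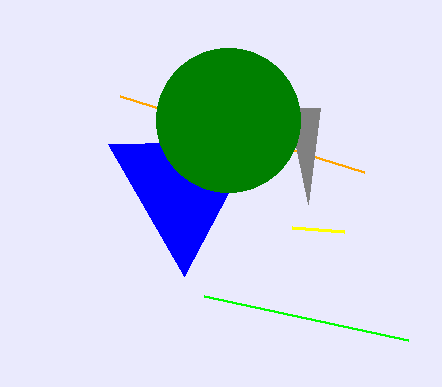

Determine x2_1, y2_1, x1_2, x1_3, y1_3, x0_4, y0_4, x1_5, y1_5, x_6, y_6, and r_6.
x2_1 = 184, y2_1 = 276, x1_2 = 364, x1_3 = 292, y1_3 = 228, x0_4 = 320, y0_4 = 108, x1_5 = 204, y1_5 = 296, x_6 = 228, y_6 = 120, r_6 = 72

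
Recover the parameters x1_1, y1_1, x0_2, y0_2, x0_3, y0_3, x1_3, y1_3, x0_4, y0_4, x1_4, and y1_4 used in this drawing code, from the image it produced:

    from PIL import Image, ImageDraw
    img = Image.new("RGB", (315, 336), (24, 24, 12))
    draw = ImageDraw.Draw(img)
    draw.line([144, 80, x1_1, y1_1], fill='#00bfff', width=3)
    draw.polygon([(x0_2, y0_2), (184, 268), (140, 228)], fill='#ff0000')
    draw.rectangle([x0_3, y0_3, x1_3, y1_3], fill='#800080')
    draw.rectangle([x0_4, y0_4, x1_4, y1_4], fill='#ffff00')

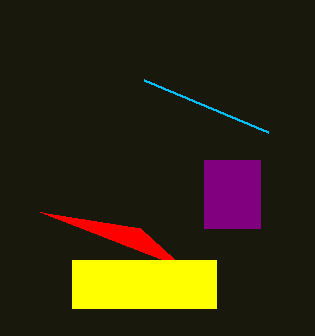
x1_1 = 268; y1_1 = 132; x0_2 = 40; y0_2 = 212; x0_3 = 204; y0_3 = 160; x1_3 = 260; y1_3 = 228; x0_4 = 72; y0_4 = 260; x1_4 = 216; y1_4 = 308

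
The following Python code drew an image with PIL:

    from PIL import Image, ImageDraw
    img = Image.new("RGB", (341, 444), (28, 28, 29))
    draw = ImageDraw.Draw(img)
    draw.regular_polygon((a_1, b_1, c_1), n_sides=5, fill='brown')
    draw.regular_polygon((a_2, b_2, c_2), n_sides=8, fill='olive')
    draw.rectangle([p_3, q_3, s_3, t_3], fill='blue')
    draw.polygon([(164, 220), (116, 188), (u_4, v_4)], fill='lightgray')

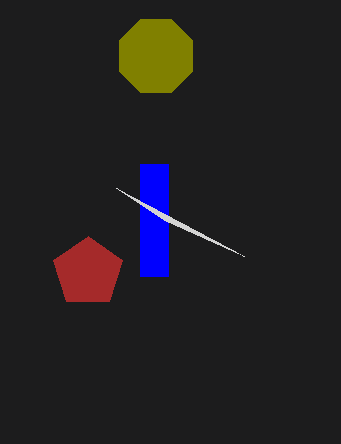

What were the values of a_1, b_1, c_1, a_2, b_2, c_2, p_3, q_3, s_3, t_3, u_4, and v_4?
a_1 = 88
b_1 = 272
c_1 = 36
a_2 = 156
b_2 = 56
c_2 = 40
p_3 = 140
q_3 = 164
s_3 = 168
t_3 = 276
u_4 = 244
v_4 = 256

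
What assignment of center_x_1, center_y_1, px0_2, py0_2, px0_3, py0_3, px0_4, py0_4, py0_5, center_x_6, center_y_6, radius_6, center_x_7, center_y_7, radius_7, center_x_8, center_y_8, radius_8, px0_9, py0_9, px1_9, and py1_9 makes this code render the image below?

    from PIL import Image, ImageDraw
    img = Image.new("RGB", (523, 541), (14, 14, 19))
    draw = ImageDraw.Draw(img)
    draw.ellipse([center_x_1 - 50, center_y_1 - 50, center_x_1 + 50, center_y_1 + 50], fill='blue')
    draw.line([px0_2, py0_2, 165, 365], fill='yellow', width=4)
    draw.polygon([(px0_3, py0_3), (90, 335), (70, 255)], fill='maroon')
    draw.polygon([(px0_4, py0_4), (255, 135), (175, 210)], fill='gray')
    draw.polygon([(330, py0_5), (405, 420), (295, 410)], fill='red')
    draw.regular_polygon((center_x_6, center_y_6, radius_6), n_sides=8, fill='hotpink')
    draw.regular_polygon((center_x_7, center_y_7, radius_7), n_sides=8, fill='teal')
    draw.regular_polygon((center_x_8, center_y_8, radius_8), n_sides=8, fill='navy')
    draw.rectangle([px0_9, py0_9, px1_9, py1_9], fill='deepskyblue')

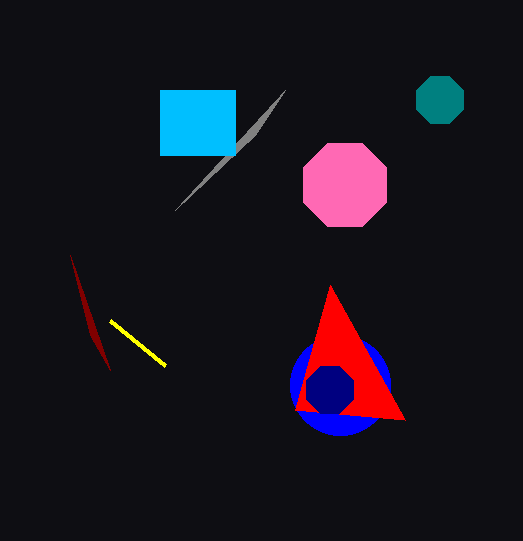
center_x_1 = 340; center_y_1 = 385; px0_2 = 110; py0_2 = 320; px0_3 = 110; py0_3 = 370; px0_4 = 285; py0_4 = 90; py0_5 = 285; center_x_6 = 345; center_y_6 = 185; radius_6 = 45; center_x_7 = 440; center_y_7 = 100; radius_7 = 25; center_x_8 = 330; center_y_8 = 390; radius_8 = 25; px0_9 = 160; py0_9 = 90; px1_9 = 235; py1_9 = 155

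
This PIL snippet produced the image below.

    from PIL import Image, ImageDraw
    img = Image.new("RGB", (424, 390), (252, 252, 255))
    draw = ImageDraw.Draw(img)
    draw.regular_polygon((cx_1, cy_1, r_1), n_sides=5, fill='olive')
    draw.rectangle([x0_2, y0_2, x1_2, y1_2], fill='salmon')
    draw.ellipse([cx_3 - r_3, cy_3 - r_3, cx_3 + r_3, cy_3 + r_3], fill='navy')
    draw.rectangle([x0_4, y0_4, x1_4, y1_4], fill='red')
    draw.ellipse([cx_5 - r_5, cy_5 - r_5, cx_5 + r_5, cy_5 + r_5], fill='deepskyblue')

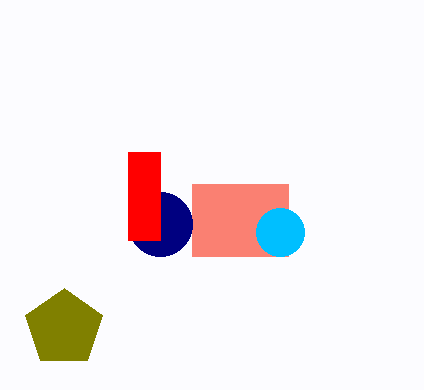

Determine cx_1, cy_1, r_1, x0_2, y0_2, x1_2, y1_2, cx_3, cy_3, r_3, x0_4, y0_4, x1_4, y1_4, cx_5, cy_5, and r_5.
cx_1 = 64, cy_1 = 328, r_1 = 40, x0_2 = 192, y0_2 = 184, x1_2 = 288, y1_2 = 256, cx_3 = 160, cy_3 = 224, r_3 = 32, x0_4 = 128, y0_4 = 152, x1_4 = 160, y1_4 = 240, cx_5 = 280, cy_5 = 232, r_5 = 24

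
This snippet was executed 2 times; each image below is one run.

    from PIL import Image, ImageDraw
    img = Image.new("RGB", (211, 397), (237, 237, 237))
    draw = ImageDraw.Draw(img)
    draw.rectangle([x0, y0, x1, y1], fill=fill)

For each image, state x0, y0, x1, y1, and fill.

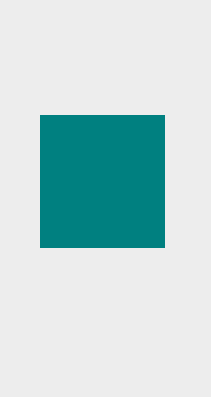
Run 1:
x0 = 40; y0 = 115; x1 = 164; y1 = 247; fill = 'teal'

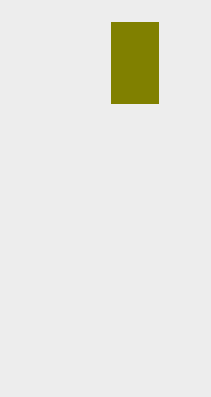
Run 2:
x0 = 111, y0 = 22, x1 = 158, y1 = 103, fill = 'olive'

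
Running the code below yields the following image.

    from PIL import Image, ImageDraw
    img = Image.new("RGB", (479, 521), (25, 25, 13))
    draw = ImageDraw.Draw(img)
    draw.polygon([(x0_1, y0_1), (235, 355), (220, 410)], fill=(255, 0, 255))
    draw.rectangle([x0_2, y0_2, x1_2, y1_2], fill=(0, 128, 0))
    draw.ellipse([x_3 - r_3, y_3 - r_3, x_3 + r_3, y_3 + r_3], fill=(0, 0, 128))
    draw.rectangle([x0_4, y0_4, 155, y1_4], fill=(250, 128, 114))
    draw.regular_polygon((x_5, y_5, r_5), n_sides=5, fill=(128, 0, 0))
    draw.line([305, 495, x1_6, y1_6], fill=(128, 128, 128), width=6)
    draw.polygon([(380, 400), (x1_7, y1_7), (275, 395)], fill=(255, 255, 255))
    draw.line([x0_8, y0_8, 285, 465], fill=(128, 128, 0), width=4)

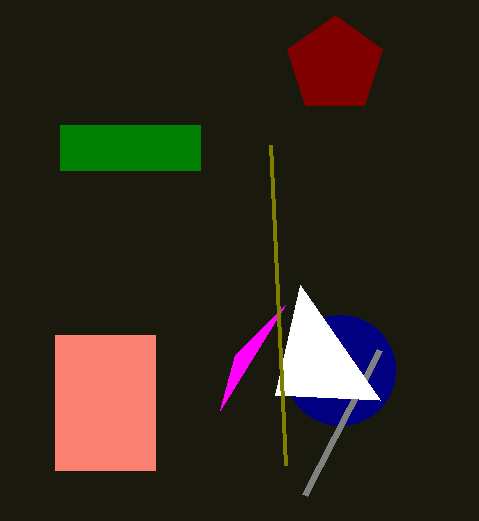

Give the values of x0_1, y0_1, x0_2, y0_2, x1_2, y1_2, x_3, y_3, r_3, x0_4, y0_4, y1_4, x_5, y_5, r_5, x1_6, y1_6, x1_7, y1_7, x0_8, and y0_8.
x0_1 = 285, y0_1 = 305, x0_2 = 60, y0_2 = 125, x1_2 = 200, y1_2 = 170, x_3 = 340, y_3 = 370, r_3 = 55, x0_4 = 55, y0_4 = 335, y1_4 = 470, x_5 = 335, y_5 = 65, r_5 = 50, x1_6 = 380, y1_6 = 350, x1_7 = 300, y1_7 = 285, x0_8 = 270, y0_8 = 145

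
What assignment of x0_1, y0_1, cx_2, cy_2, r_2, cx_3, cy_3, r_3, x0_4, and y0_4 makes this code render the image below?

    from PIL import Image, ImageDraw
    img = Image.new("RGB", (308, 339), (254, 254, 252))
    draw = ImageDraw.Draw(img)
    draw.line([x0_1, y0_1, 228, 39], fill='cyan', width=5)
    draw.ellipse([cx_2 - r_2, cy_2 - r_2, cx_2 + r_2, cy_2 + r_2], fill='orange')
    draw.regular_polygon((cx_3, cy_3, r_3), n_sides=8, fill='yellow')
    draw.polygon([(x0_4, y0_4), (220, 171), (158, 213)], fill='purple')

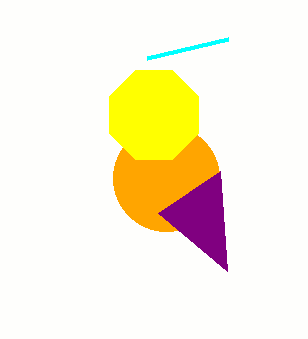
x0_1 = 147
y0_1 = 58
cx_2 = 166
cy_2 = 178
r_2 = 53
cx_3 = 154
cy_3 = 115
r_3 = 48
x0_4 = 227
y0_4 = 271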